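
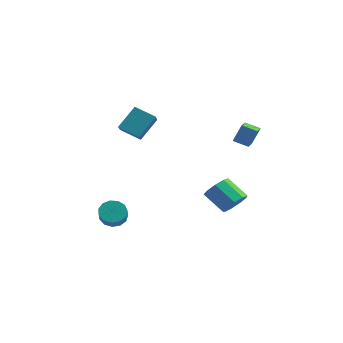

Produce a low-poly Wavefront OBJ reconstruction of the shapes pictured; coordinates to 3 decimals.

v -3.862 -2.309 -3.995
v -3.237 -2.335 -4.642
v -2.413 -3.158 -3.812
v -3.038 -3.131 -3.165
v -3.127 -1.933 -4.353
v -2.303 -2.756 -3.523
v -3.25 -1.65 -3.95
v -2.426 -2.473 -3.12
v -3.568 -1.577 -3.562
v -2.743 -2.399 -2.732
v -3.979 -1.735 -3.311
v -3.155 -2.558 -2.481
v -4.353 -2.076 -3.277
v -3.529 -2.899 -2.447
v -4.571 -2.491 -3.471
v -3.747 -3.313 -2.641
v -4.564 -2.848 -3.832
v -3.74 -3.67 -3.002
v -4.334 -3.033 -4.244
v -3.51 -3.856 -3.414
v -3.955 -2.989 -4.577
v -3.131 -3.811 -3.747
v -3.546 -2.729 -4.725
v -2.721 -3.551 -3.895
v -3.825 -1.709 3.142
v -3.562 -0.57 4.602
v -2.689 -1.071 2.44
v -2.426 0.067 3.9
v -2.474 -3.147 4.02
v -2.211 -2.009 5.48
v -1.338 -2.51 3.318
v -1.075 -1.371 4.778
v 1.873 2.265 2.632
v 2.302 2.563 3.931
v 1.442 3.031 2.598
v 1.87 3.329 3.898
v 2.73 2.731 2.242
v 3.158 3.029 3.542
v 2.298 3.497 2.209
v 2.727 3.795 3.508
v 1.559 2.872 -2.914
v 2.01 3.465 -2.247
v 0.652 3.162 -1.059
v 0.201 2.568 -1.726
v 1.586 3.832 -2.638
v 0.228 3.529 -1.45
v 1.149 3.75 -3.158
v -0.209 3.447 -1.97
v 0.905 3.257 -3.564
v -0.454 2.954 -2.376
v 0.966 2.583 -3.666
v -0.392 2.28 -2.478
v 1.305 2.045 -3.416
v -0.053 1.741 -2.228
v 1.763 1.893 -2.931
v 0.405 1.59 -1.743
v 2.126 2.199 -2.438
v 0.767 1.896 -1.25
v 2.223 2.82 -2.168
v 0.865 2.517 -0.98
f 2 1 5
f 2 5 3
f 3 5 6
f 3 6 4
f 5 1 7
f 5 7 6
f 6 7 8
f 6 8 4
f 7 1 9
f 7 9 8
f 8 9 10
f 8 10 4
f 9 1 11
f 9 11 10
f 10 11 12
f 10 12 4
f 11 1 13
f 11 13 12
f 12 13 14
f 12 14 4
f 13 1 15
f 13 15 14
f 14 15 16
f 14 16 4
f 15 1 17
f 15 17 16
f 16 17 18
f 16 18 4
f 17 1 19
f 17 19 18
f 18 19 20
f 18 20 4
f 19 1 21
f 19 21 20
f 20 21 22
f 20 22 4
f 21 1 23
f 21 23 22
f 22 23 24
f 22 24 4
f 23 1 2
f 23 2 24
f 24 2 3
f 24 3 4
f 26 28 25
f 29 26 25
f 25 28 27
f 27 29 25
f 26 32 28
f 30 26 29
f 30 32 26
f 28 32 27
f 31 29 27
f 27 32 31
f 31 30 29
f 32 30 31
f 34 36 33
f 37 34 33
f 33 36 35
f 35 37 33
f 34 40 36
f 38 34 37
f 38 40 34
f 36 40 35
f 39 37 35
f 35 40 39
f 39 38 37
f 40 38 39
f 42 41 45
f 42 45 43
f 43 45 46
f 43 46 44
f 45 41 47
f 45 47 46
f 46 47 48
f 46 48 44
f 47 41 49
f 47 49 48
f 48 49 50
f 48 50 44
f 49 41 51
f 49 51 50
f 50 51 52
f 50 52 44
f 51 41 53
f 51 53 52
f 52 53 54
f 52 54 44
f 53 41 55
f 53 55 54
f 54 55 56
f 54 56 44
f 55 41 57
f 55 57 56
f 56 57 58
f 56 58 44
f 57 41 59
f 57 59 58
f 58 59 60
f 58 60 44
f 59 41 42
f 59 42 60
f 60 42 43
f 60 43 44



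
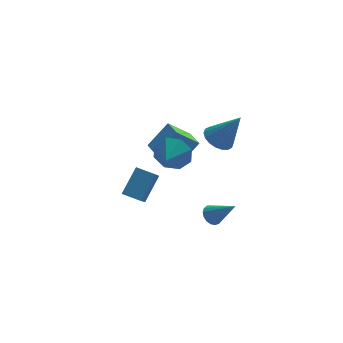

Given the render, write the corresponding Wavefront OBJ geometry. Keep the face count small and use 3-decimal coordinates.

v 0.392 -0.435 3.005
v 1.019 0.186 2.784
v 1.448 -0.845 4.855
v 0.745 0.403 2.989
v 0.401 0.454 3.196
v 0.055 0.329 3.366
v -0.224 0.052 3.464
v -0.381 -0.321 3.471
v -0.385 -0.717 3.386
v -0.235 -1.057 3.225
v 0.039 -1.274 3.021
v 0.382 -1.325 2.813
v 0.728 -1.2 2.643
v 1.007 -0.923 2.545
v 1.164 -0.55 2.538
v 1.168 -0.154 2.623
v -2.253 -1.537 3.122
v -1.976 -2.006 2.189
v -2.787 -2.563 3.478
v -1.4 -2.102 2.774
v -1.324 -1.868 3.564
v -1.792 -1.44 4.094
v -2.529 -1.069 4.055
v -3.105 -0.972 3.47
v -3.181 -1.206 2.681
v -2.713 -1.634 2.15
v -4.516 -0.339 -0.987
v -4.913 -1.42 0.138
v -3.592 0.599 0.24
v -3.988 -0.482 1.365
v -3.612 -0.918 -1.225
v -4.008 -1.999 -0.1
v -2.687 0.02 0.002
v -3.084 -1.061 1.127
v -1.343 1.381 -0.476
v -2.604 1.294 0.69
v -1.583 2.586 -0.645
v -2.844 2.499 0.522
v -0.156 1.801 0.838
v -1.417 1.714 2.005
v -0.396 3.006 0.67
v -1.657 2.919 1.836
v 0.136 -0.314 -3.536
v 0.624 0.113 -3.661
v 1.204 -1.146 -2.204
v 0.455 0.256 -3.436
v 0.212 0.268 -3.234
v -0.048 0.147 -3.101
v -0.266 -0.079 -3.068
v -0.391 -0.359 -3.142
v -0.396 -0.629 -3.307
v -0.279 -0.826 -3.524
v -0.067 -0.906 -3.744
v 0.192 -0.851 -3.916
v 0.438 -0.672 -4.002
v 0.615 -0.411 -3.981
v 0.682 -0.128 -3.858
f 2 1 4
f 2 4 3
f 4 1 5
f 4 5 3
f 5 1 6
f 5 6 3
f 6 1 7
f 6 7 3
f 7 1 8
f 7 8 3
f 8 1 9
f 8 9 3
f 9 1 10
f 9 10 3
f 10 1 11
f 10 11 3
f 11 1 12
f 11 12 3
f 12 1 13
f 12 13 3
f 13 1 14
f 13 14 3
f 14 1 15
f 14 15 3
f 15 1 16
f 15 16 3
f 16 1 2
f 16 2 3
f 18 17 20
f 18 20 19
f 20 17 21
f 20 21 19
f 21 17 22
f 21 22 19
f 22 17 23
f 22 23 19
f 23 17 24
f 23 24 19
f 24 17 25
f 24 25 19
f 25 17 26
f 25 26 19
f 26 17 18
f 26 18 19
f 28 30 27
f 31 28 27
f 27 30 29
f 29 31 27
f 28 34 30
f 32 28 31
f 32 34 28
f 30 34 29
f 33 31 29
f 29 34 33
f 33 32 31
f 34 32 33
f 36 38 35
f 39 36 35
f 35 38 37
f 37 39 35
f 36 42 38
f 40 36 39
f 40 42 36
f 38 42 37
f 41 39 37
f 37 42 41
f 41 40 39
f 42 40 41
f 44 43 46
f 44 46 45
f 46 43 47
f 46 47 45
f 47 43 48
f 47 48 45
f 48 43 49
f 48 49 45
f 49 43 50
f 49 50 45
f 50 43 51
f 50 51 45
f 51 43 52
f 51 52 45
f 52 43 53
f 52 53 45
f 53 43 54
f 53 54 45
f 54 43 55
f 54 55 45
f 55 43 56
f 55 56 45
f 56 43 57
f 56 57 45
f 57 43 44
f 57 44 45



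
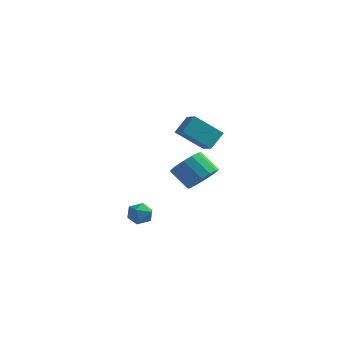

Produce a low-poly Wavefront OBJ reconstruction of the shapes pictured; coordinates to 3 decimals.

v 2.622 2.173 0.253
v 3.362 2.215 1.038
v 2.219 2.29 2.112
v 1.478 2.247 1.327
v 3.267 2.749 0.9
v 2.124 2.824 1.973
v 2.999 3.128 0.588
v 1.856 3.202 1.662
v 2.63 3.25 0.187
v 1.487 3.325 1.26
v 2.258 3.085 -0.197
v 1.115 3.159 0.876
v 1.985 2.674 -0.46
v 0.841 2.749 0.613
v 1.881 2.13 -0.532
v 0.738 2.205 0.542
v 1.976 1.596 -0.393
v 0.833 1.671 0.68
v 2.244 1.218 -0.082
v 1.101 1.292 0.992
v 2.613 1.095 0.32
v 1.47 1.17 1.393
v 2.985 1.261 0.704
v 1.842 1.335 1.777
v 3.259 1.671 0.967
v 2.115 1.746 2.04
v 1.123 -3.344 -0.666
v 1.731 -2.898 -0.86
v 1.849 -3.982 0.14
v 2.457 -3.536 -0.054
v 1.863 -3.232 0.346
v 1.414 -2.837 -0.152
v 2.166 -4.043 -0.568
v 1.717 -3.648 -1.066
v 2.375 -3.33 -0.799
v 2.188 -2.829 -0.234
v 1.392 -4.051 -0.486
v 1.205 -3.55 0.079
v 1.667 4.015 1.729
v 0.343 3.117 3.058
v 1.949 4.945 2.637
v 0.625 4.047 3.966
v 2.475 3.393 2.114
v 1.151 2.495 3.443
v 2.757 4.323 3.022
v 1.433 3.425 4.351
f 2 1 5
f 2 5 3
f 3 5 6
f 3 6 4
f 5 1 7
f 5 7 6
f 6 7 8
f 6 8 4
f 7 1 9
f 7 9 8
f 8 9 10
f 8 10 4
f 9 1 11
f 9 11 10
f 10 11 12
f 10 12 4
f 11 1 13
f 11 13 12
f 12 13 14
f 12 14 4
f 13 1 15
f 13 15 14
f 14 15 16
f 14 16 4
f 15 1 17
f 15 17 16
f 16 17 18
f 16 18 4
f 17 1 19
f 17 19 18
f 18 19 20
f 18 20 4
f 19 1 21
f 19 21 20
f 20 21 22
f 20 22 4
f 21 1 23
f 21 23 22
f 22 23 24
f 22 24 4
f 23 1 25
f 23 25 24
f 24 25 26
f 24 26 4
f 25 1 2
f 25 2 26
f 26 2 3
f 26 3 4
f 27 38 32
f 27 32 28
f 27 28 34
f 27 34 37
f 27 37 38
f 28 32 36
f 32 38 31
f 38 37 29
f 37 34 33
f 34 28 35
f 30 36 31
f 30 31 29
f 30 29 33
f 30 33 35
f 30 35 36
f 31 36 32
f 29 31 38
f 33 29 37
f 35 33 34
f 36 35 28
f 40 42 39
f 43 40 39
f 39 42 41
f 41 43 39
f 40 46 42
f 44 40 43
f 44 46 40
f 42 46 41
f 45 43 41
f 41 46 45
f 45 44 43
f 46 44 45



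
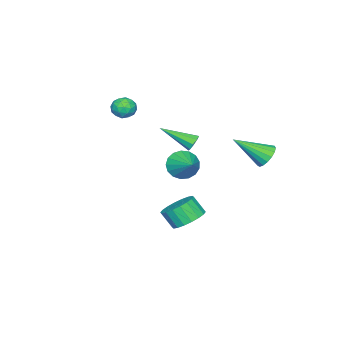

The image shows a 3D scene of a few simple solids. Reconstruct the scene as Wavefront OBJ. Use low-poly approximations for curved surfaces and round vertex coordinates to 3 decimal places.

v 1.601 1.873 -3.57
v 2.555 1.811 -3.657
v 2.593 1.145 -2.757
v 1.639 1.207 -2.67
v 2.504 2.151 -3.404
v 2.543 1.485 -2.504
v 2.275 2.436 -3.183
v 2.314 1.77 -2.283
v 1.912 2.609 -3.039
v 1.951 1.944 -2.139
v 1.487 2.637 -3
v 1.526 1.971 -2.1
v 1.085 2.513 -3.074
v 1.124 1.848 -2.174
v 0.785 2.263 -3.246
v 0.824 1.597 -2.346
v 0.647 1.935 -3.483
v 0.685 1.269 -2.583
v 0.697 1.595 -3.736
v 0.736 0.929 -2.836
v 0.926 1.31 -3.957
v 0.965 0.644 -3.057
v 1.289 1.136 -4.101
v 1.328 0.471 -3.201
v 1.714 1.109 -4.14
v 1.753 0.443 -3.24
v 2.116 1.232 -4.066
v 2.155 0.567 -3.166
v 2.416 1.483 -3.894
v 2.455 0.817 -2.994
v -0.465 -2.79 2.055
v 0.01 -2.274 1.994
v 0.23 -3.346 2.766
v 0.705 -2.83 2.705
v 0.098 -2.712 3.042
v -0.332 -2.368 2.603
v 0.572 -3.252 2.157
v 0.142 -2.908 1.718
v 0.651 -2.559 2.058
v 0.358 -2.225 2.605
v -0.118 -3.395 2.155
v -0.411 -3.061 2.702
v -0.289 -2.483 1.962
v 0.529 -3.137 2.798
v 0.172 -3.068 2.996
v 0.451 -2.764 2.961
v -0.49 -2.539 2.32
v -0.21 -2.235 2.284
v -0.159 -2.493 2.9
v 0.45 -3.385 2.476
v 0.73 -3.081 2.44
v -0.211 -2.856 1.799
v 0.068 -2.552 1.764
v 0.399 -3.127 1.86
v 0.367 -2.347 1.964
v 0.776 -2.674 2.382
v 0.698 -2.922 2.06
v 0.445 -2.72 1.801
v 0.195 -2.151 2.285
v 0.604 -2.478 2.703
v 0.247 -2.409 2.901
v -0.006 -2.207 2.643
v 0.572 -2.319 2.322
v -0.364 -3.142 2.057
v 0.045 -3.469 2.475
v 0.246 -3.413 2.117
v -0.007 -3.211 1.859
v -0.536 -2.946 2.378
v -0.127 -3.273 2.796
v -0.205 -2.9 2.959
v -0.458 -2.698 2.7
v -0.332 -3.301 2.438
v 3.393 2.584 1.402
v 3.823 2.716 0.681
v 4.187 3.576 2.058
v 3.513 2.978 0.659
v 3.176 3.151 0.807
v 2.888 3.193 1.092
v 2.716 3.096 1.448
v 2.699 2.881 1.793
v 2.841 2.599 2.049
v 3.11 2.313 2.156
v 3.443 2.089 2.091
v 3.765 1.978 1.869
v 4.002 2.007 1.539
v 4.099 2.167 1.178
v 4.034 2.423 0.868
v -1.862 4.267 -0.032
v -1.535 3.957 -0.645
v -0.998 2.833 1.152
v -1.29 4.2 -0.529
v -1.176 4.458 -0.299
v -1.22 4.673 -0.009
v -1.41 4.794 0.277
v -1.704 4.794 0.491
v -2.034 4.674 0.586
v -2.324 4.46 0.539
v -2.509 4.202 0.361
v -2.545 3.959 0.093
v -2.425 3.786 -0.204
v -2.175 3.723 -0.461
v -1.854 3.785 -0.62
v -0.185 1.078 0.791
v 0.136 0.971 0.383
v 0.425 -0.518 1.689
v 0.31 1.174 0.627
v 0.252 1.333 0.948
v -0.01 1.372 1.195
v -0.354 1.274 1.253
v -0.619 1.084 1.095
v -0.681 0.891 0.795
v -0.511 0.785 0.492
v -0.188 0.817 0.33
f 2 1 5
f 2 5 3
f 3 5 6
f 3 6 4
f 5 1 7
f 5 7 6
f 6 7 8
f 6 8 4
f 7 1 9
f 7 9 8
f 8 9 10
f 8 10 4
f 9 1 11
f 9 11 10
f 10 11 12
f 10 12 4
f 11 1 13
f 11 13 12
f 12 13 14
f 12 14 4
f 13 1 15
f 13 15 14
f 14 15 16
f 14 16 4
f 15 1 17
f 15 17 16
f 16 17 18
f 16 18 4
f 17 1 19
f 17 19 18
f 18 19 20
f 18 20 4
f 19 1 21
f 19 21 20
f 20 21 22
f 20 22 4
f 21 1 23
f 21 23 22
f 22 23 24
f 22 24 4
f 23 1 25
f 23 25 24
f 24 25 26
f 24 26 4
f 25 1 27
f 25 27 26
f 26 27 28
f 26 28 4
f 27 1 29
f 27 29 28
f 28 29 30
f 28 30 4
f 29 1 2
f 29 2 30
f 30 2 3
f 30 3 4
f 31 68 47
f 68 42 71
f 47 71 36
f 68 71 47
f 31 47 43
f 47 36 48
f 43 48 32
f 47 48 43
f 31 43 52
f 43 32 53
f 52 53 38
f 43 53 52
f 31 52 64
f 52 38 67
f 64 67 41
f 52 67 64
f 31 64 68
f 64 41 72
f 68 72 42
f 64 72 68
f 32 48 59
f 48 36 62
f 59 62 40
f 48 62 59
f 36 71 49
f 71 42 70
f 49 70 35
f 71 70 49
f 42 72 69
f 72 41 65
f 69 65 33
f 72 65 69
f 41 67 66
f 67 38 54
f 66 54 37
f 67 54 66
f 38 53 58
f 53 32 55
f 58 55 39
f 53 55 58
f 34 60 46
f 60 40 61
f 46 61 35
f 60 61 46
f 34 46 44
f 46 35 45
f 44 45 33
f 46 45 44
f 34 44 51
f 44 33 50
f 51 50 37
f 44 50 51
f 34 51 56
f 51 37 57
f 56 57 39
f 51 57 56
f 34 56 60
f 56 39 63
f 60 63 40
f 56 63 60
f 35 61 49
f 61 40 62
f 49 62 36
f 61 62 49
f 33 45 69
f 45 35 70
f 69 70 42
f 45 70 69
f 37 50 66
f 50 33 65
f 66 65 41
f 50 65 66
f 39 57 58
f 57 37 54
f 58 54 38
f 57 54 58
f 40 63 59
f 63 39 55
f 59 55 32
f 63 55 59
f 74 73 76
f 74 76 75
f 76 73 77
f 76 77 75
f 77 73 78
f 77 78 75
f 78 73 79
f 78 79 75
f 79 73 80
f 79 80 75
f 80 73 81
f 80 81 75
f 81 73 82
f 81 82 75
f 82 73 83
f 82 83 75
f 83 73 84
f 83 84 75
f 84 73 85
f 84 85 75
f 85 73 86
f 85 86 75
f 86 73 87
f 86 87 75
f 87 73 74
f 87 74 75
f 89 88 91
f 89 91 90
f 91 88 92
f 91 92 90
f 92 88 93
f 92 93 90
f 93 88 94
f 93 94 90
f 94 88 95
f 94 95 90
f 95 88 96
f 95 96 90
f 96 88 97
f 96 97 90
f 97 88 98
f 97 98 90
f 98 88 99
f 98 99 90
f 99 88 100
f 99 100 90
f 100 88 101
f 100 101 90
f 101 88 102
f 101 102 90
f 102 88 89
f 102 89 90
f 104 103 106
f 104 106 105
f 106 103 107
f 106 107 105
f 107 103 108
f 107 108 105
f 108 103 109
f 108 109 105
f 109 103 110
f 109 110 105
f 110 103 111
f 110 111 105
f 111 103 112
f 111 112 105
f 112 103 113
f 112 113 105
f 113 103 104
f 113 104 105



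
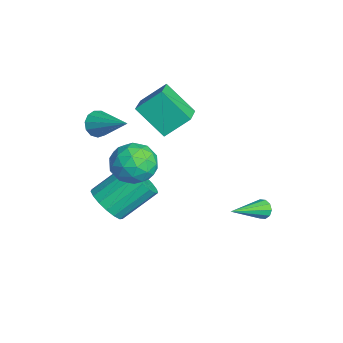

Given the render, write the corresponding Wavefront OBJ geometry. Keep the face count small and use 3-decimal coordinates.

v 0.782 -2.349 1.958
v 1.522 -3.149 1.782
v -0.322 -3.111 0.778
v 0.418 -3.911 0.602
v -0.108 -3.849 1.571
v 0.574 -3.378 2.3
v 0.626 -2.882 0.26
v 1.308 -2.411 0.989
v 1.426 -3.478 0.733
v 0.972 -4.076 1.543
v 0.228 -2.184 1.017
v -0.226 -2.782 1.827
v 1.249 -2.682 1.974
v -0.049 -3.578 0.586
v -0.358 -3.542 1.156
v 0.077 -4.012 1.052
v 0.692 -2.817 2.278
v 1.127 -3.287 2.175
v 0.169 -3.698 2.05
v 0.073 -2.973 0.385
v 0.508 -3.443 0.282
v 1.123 -2.248 1.508
v 1.558 -2.718 1.404
v 1.031 -2.562 0.51
v 1.627 -3.346 1.253
v 0.979 -3.794 0.56
v 1.1 -3.189 0.359
v 1.501 -2.912 0.787
v 1.361 -3.697 1.73
v 0.712 -4.145 1.036
v 0.403 -4.109 1.605
v 0.804 -3.832 2.034
v 1.304 -3.891 1.113
v 0.488 -2.115 1.524
v -0.161 -2.563 0.83
v 0.396 -2.428 0.526
v 0.797 -2.151 0.955
v 0.221 -2.466 2
v -0.427 -2.914 1.307
v -0.301 -3.348 1.773
v 0.1 -3.071 2.201
v -0.104 -2.369 1.447
v -1.61 -2.662 3.019
v -1.578 -1.522 3.993
v -2.86 -2.218 2.541
v -2.828 -1.078 3.515
v -0.732 -1.582 1.725
v -0.7 -0.442 2.699
v -1.982 -1.138 1.247
v -1.95 0.002 2.221
v 2.626 1.951 -0.876
v 3.003 1.982 -1.203
v 3.494 0.389 -0.024
v 3.075 2.156 -0.958
v 2.976 2.251 -0.682
v 2.743 2.232 -0.479
v 2.466 2.106 -0.429
v 2.25 1.921 -0.549
v 2.177 1.747 -0.794
v 2.277 1.651 -1.07
v 2.509 1.67 -1.273
v 2.787 1.796 -1.324
v -0.568 -4.135 -2.284
v 0.298 -3.713 -2.618
v -0.006 -2.102 -1.371
v -0.872 -2.525 -1.036
v -0.041 -3.54 -2.924
v -0.346 -1.93 -1.676
v -0.502 -3.504 -3.082
v -0.806 -1.894 -1.835
v -0.977 -3.613 -3.058
v -1.281 -2.002 -1.811
v -1.359 -3.841 -2.857
v -1.663 -2.23 -1.609
v -1.559 -4.137 -2.524
v -1.864 -2.526 -1.276
v -1.532 -4.432 -2.136
v -1.837 -2.821 -0.889
v -1.285 -4.659 -1.782
v -1.589 -3.049 -0.535
v -0.873 -4.767 -1.543
v -1.177 -3.156 -0.296
v -0.391 -4.729 -1.474
v -0.696 -3.119 -0.226
v 0.05 -4.556 -1.59
v -0.254 -2.945 -0.342
v 0.35 -4.286 -1.865
v 0.046 -2.675 -0.618
v 0.439 -3.982 -2.236
v 0.135 -2.371 -0.989
v -2.503 -4.146 1.569
v -2.071 -4.218 1.01
v -1.057 -3.094 2.551
v -2.277 -3.88 0.951
v -2.554 -3.627 1.088
v -2.815 -3.538 1.377
v -2.977 -3.642 1.728
v -2.989 -3.906 2.028
v -2.846 -4.247 2.183
v -2.595 -4.555 2.142
v -2.314 -4.734 1.92
v -2.093 -4.725 1.586
v -2.003 -4.533 1.247
f 1 38 17
f 38 12 41
f 17 41 6
f 38 41 17
f 1 17 13
f 17 6 18
f 13 18 2
f 17 18 13
f 1 13 22
f 13 2 23
f 22 23 8
f 13 23 22
f 1 22 34
f 22 8 37
f 34 37 11
f 22 37 34
f 1 34 38
f 34 11 42
f 38 42 12
f 34 42 38
f 2 18 29
f 18 6 32
f 29 32 10
f 18 32 29
f 6 41 19
f 41 12 40
f 19 40 5
f 41 40 19
f 12 42 39
f 42 11 35
f 39 35 3
f 42 35 39
f 11 37 36
f 37 8 24
f 36 24 7
f 37 24 36
f 8 23 28
f 23 2 25
f 28 25 9
f 23 25 28
f 4 30 16
f 30 10 31
f 16 31 5
f 30 31 16
f 4 16 14
f 16 5 15
f 14 15 3
f 16 15 14
f 4 14 21
f 14 3 20
f 21 20 7
f 14 20 21
f 4 21 26
f 21 7 27
f 26 27 9
f 21 27 26
f 4 26 30
f 26 9 33
f 30 33 10
f 26 33 30
f 5 31 19
f 31 10 32
f 19 32 6
f 31 32 19
f 3 15 39
f 15 5 40
f 39 40 12
f 15 40 39
f 7 20 36
f 20 3 35
f 36 35 11
f 20 35 36
f 9 27 28
f 27 7 24
f 28 24 8
f 27 24 28
f 10 33 29
f 33 9 25
f 29 25 2
f 33 25 29
f 44 46 43
f 47 44 43
f 43 46 45
f 45 47 43
f 44 50 46
f 48 44 47
f 48 50 44
f 46 50 45
f 49 47 45
f 45 50 49
f 49 48 47
f 50 48 49
f 52 51 54
f 52 54 53
f 54 51 55
f 54 55 53
f 55 51 56
f 55 56 53
f 56 51 57
f 56 57 53
f 57 51 58
f 57 58 53
f 58 51 59
f 58 59 53
f 59 51 60
f 59 60 53
f 60 51 61
f 60 61 53
f 61 51 62
f 61 62 53
f 62 51 52
f 62 52 53
f 64 63 67
f 64 67 65
f 65 67 68
f 65 68 66
f 67 63 69
f 67 69 68
f 68 69 70
f 68 70 66
f 69 63 71
f 69 71 70
f 70 71 72
f 70 72 66
f 71 63 73
f 71 73 72
f 72 73 74
f 72 74 66
f 73 63 75
f 73 75 74
f 74 75 76
f 74 76 66
f 75 63 77
f 75 77 76
f 76 77 78
f 76 78 66
f 77 63 79
f 77 79 78
f 78 79 80
f 78 80 66
f 79 63 81
f 79 81 80
f 80 81 82
f 80 82 66
f 81 63 83
f 81 83 82
f 82 83 84
f 82 84 66
f 83 63 85
f 83 85 84
f 84 85 86
f 84 86 66
f 85 63 87
f 85 87 86
f 86 87 88
f 86 88 66
f 87 63 89
f 87 89 88
f 88 89 90
f 88 90 66
f 89 63 64
f 89 64 90
f 90 64 65
f 90 65 66
f 92 91 94
f 92 94 93
f 94 91 95
f 94 95 93
f 95 91 96
f 95 96 93
f 96 91 97
f 96 97 93
f 97 91 98
f 97 98 93
f 98 91 99
f 98 99 93
f 99 91 100
f 99 100 93
f 100 91 101
f 100 101 93
f 101 91 102
f 101 102 93
f 102 91 103
f 102 103 93
f 103 91 92
f 103 92 93



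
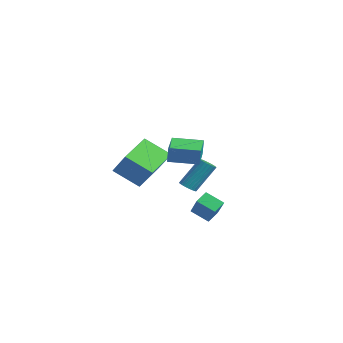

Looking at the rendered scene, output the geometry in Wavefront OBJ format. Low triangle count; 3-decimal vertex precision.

v -3.782 -3.133 -1.992
v -4.86 -1.43 -1.214
v -2.748 -1.993 -3.054
v -3.826 -0.29 -2.276
v -2.494 -2.97 -0.564
v -3.572 -1.267 0.214
v -1.46 -1.83 -1.626
v -2.538 -0.127 -0.848
v 3.081 -3.226 0.864
v 3.207 -3.215 1.856
v 1.673 -2.306 1.034
v 1.8 -2.295 2.026
v 3.98 -1.825 0.734
v 4.107 -1.814 1.726
v 2.573 -0.905 0.904
v 2.699 -0.894 1.896
v -0.306 -0.279 -2.554
v 0.236 -0.372 -2.546
v 0.408 0.765 -0.898
v -0.134 0.859 -0.906
v 0.226 -0.195 -2.667
v 0.397 0.942 -1.019
v 0.135 -0.031 -2.771
v 0.306 1.106 -1.122
v -0.023 0.096 -2.842
v 0.148 1.233 -1.193
v -0.224 0.165 -2.869
v -0.053 1.302 -1.22
v -0.438 0.167 -2.848
v -0.267 1.304 -1.2
v -0.631 0.101 -2.783
v -0.46 1.239 -1.134
v -0.775 -0.022 -2.682
v -0.604 1.115 -1.034
v -0.848 -0.185 -2.562
v -0.676 0.952 -0.914
v -0.837 -0.362 -2.441
v -0.666 0.775 -0.793
v -0.746 -0.526 -2.338
v -0.575 0.611 -0.689
v -0.588 -0.653 -2.267
v -0.417 0.484 -0.618
v -0.387 -0.722 -2.24
v -0.216 0.415 -0.591
v -0.173 -0.724 -2.26
v -0.002 0.413 -0.612
v 0.02 -0.659 -2.326
v 0.191 0.479 -0.677
v 0.164 -0.535 -2.426
v 0.335 0.602 -0.778
v 2.102 -1.347 -3.34
v 3.411 -1.678 -2.104
v 1.859 -0.674 -2.901
v 3.167 -1.004 -1.665
v 2.853 -0.676 -3.955
v 4.161 -1.006 -2.719
v 2.609 -0.002 -3.516
v 3.918 -0.333 -2.28
f 2 4 1
f 5 2 1
f 1 4 3
f 3 5 1
f 2 8 4
f 6 2 5
f 6 8 2
f 4 8 3
f 7 5 3
f 3 8 7
f 7 6 5
f 8 6 7
f 10 12 9
f 13 10 9
f 9 12 11
f 11 13 9
f 10 16 12
f 14 10 13
f 14 16 10
f 12 16 11
f 15 13 11
f 11 16 15
f 15 14 13
f 16 14 15
f 18 17 21
f 18 21 19
f 19 21 22
f 19 22 20
f 21 17 23
f 21 23 22
f 22 23 24
f 22 24 20
f 23 17 25
f 23 25 24
f 24 25 26
f 24 26 20
f 25 17 27
f 25 27 26
f 26 27 28
f 26 28 20
f 27 17 29
f 27 29 28
f 28 29 30
f 28 30 20
f 29 17 31
f 29 31 30
f 30 31 32
f 30 32 20
f 31 17 33
f 31 33 32
f 32 33 34
f 32 34 20
f 33 17 35
f 33 35 34
f 34 35 36
f 34 36 20
f 35 17 37
f 35 37 36
f 36 37 38
f 36 38 20
f 37 17 39
f 37 39 38
f 38 39 40
f 38 40 20
f 39 17 41
f 39 41 40
f 40 41 42
f 40 42 20
f 41 17 43
f 41 43 42
f 42 43 44
f 42 44 20
f 43 17 45
f 43 45 44
f 44 45 46
f 44 46 20
f 45 17 47
f 45 47 46
f 46 47 48
f 46 48 20
f 47 17 49
f 47 49 48
f 48 49 50
f 48 50 20
f 49 17 18
f 49 18 50
f 50 18 19
f 50 19 20
f 52 54 51
f 55 52 51
f 51 54 53
f 53 55 51
f 52 58 54
f 56 52 55
f 56 58 52
f 54 58 53
f 57 55 53
f 53 58 57
f 57 56 55
f 58 56 57



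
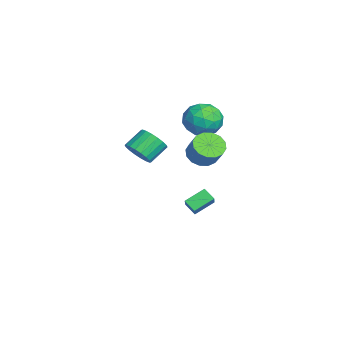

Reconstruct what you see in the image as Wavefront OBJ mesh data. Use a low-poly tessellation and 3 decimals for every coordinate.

v 2.896 -0.494 2.384
v 3.299 0.166 1.886
v 4.087 0.494 2.958
v 3.684 -0.166 3.456
v 2.927 0.379 2.094
v 3.715 0.707 3.166
v 2.547 0.357 2.38
v 3.335 0.685 3.452
v 2.26 0.108 2.667
v 3.048 0.435 3.739
v 2.144 -0.303 2.878
v 2.932 0.025 3.95
v 2.229 -0.765 2.957
v 3.017 -0.437 4.029
v 2.493 -1.154 2.882
v 3.281 -0.826 3.954
v 2.865 -1.367 2.674
v 3.653 -1.039 3.746
v 3.245 -1.345 2.388
v 4.033 -1.017 3.46
v 3.532 -1.095 2.101
v 4.32 -0.768 3.173
v 3.648 -0.685 1.89
v 4.436 -0.357 2.962
v 3.563 -0.223 1.811
v 4.351 0.105 2.883
v 2.91 -3.878 2.47
v 3.673 -3.728 2.924
v 3.032 -2.832 3.704
v 2.27 -2.982 3.25
v 3.691 -3.458 2.629
v 3.05 -2.562 3.409
v 3.554 -3.271 2.302
v 2.913 -2.375 3.082
v 3.29 -3.205 2.008
v 2.649 -2.309 2.789
v 2.95 -3.271 1.806
v 2.309 -2.375 2.587
v 2.603 -3.458 1.735
v 1.962 -2.562 2.516
v 2.317 -3.728 1.81
v 1.676 -2.832 2.591
v 2.148 -4.028 2.016
v 1.507 -3.132 2.796
v 2.13 -4.298 2.311
v 1.489 -3.402 3.091
v 2.267 -4.485 2.638
v 1.626 -3.589 3.418
v 2.531 -4.551 2.931
v 1.89 -3.655 3.712
v 2.871 -4.485 3.133
v 2.23 -3.589 3.914
v 3.218 -4.298 3.204
v 2.577 -3.402 3.985
v 3.504 -4.028 3.129
v 2.863 -3.132 3.91
v -1.015 -0.613 -4.67
v -1.492 -1.119 -4.148
v -1.474 0.506 -4.005
v -1.951 -0 -3.483
v 0.251 -0.72 -3.617
v -0.226 -1.226 -3.095
v -0.208 0.399 -2.952
v -0.685 -0.107 -2.43
v -4.287 0.556 0.839
v -3.056 0.667 0.736
v -4.044 -0.727 2.364
v -2.813 -0.616 2.261
v -3.49 0.341 2.669
v -3.64 1.133 1.726
v -3.46 -1.193 1.374
v -3.61 -0.401 0.431
v -2.544 -0.414 1.067
v -2.563 0.534 1.867
v -4.537 -0.594 1.233
v -4.556 0.354 2.033
v -3.693 0.724 0.653
v -3.407 -0.784 2.447
v -3.805 -0.222 2.686
v -3.081 -0.156 2.626
v -4.036 0.998 1.235
v -3.313 1.063 1.175
v -3.568 0.872 2.311
v -3.787 -1.123 1.925
v -3.064 -1.058 1.865
v -4.019 0.096 0.474
v -3.295 0.162 0.414
v -3.532 -0.932 0.789
v -2.668 0.154 0.787
v -2.526 -0.6 1.684
v -2.906 -0.94 1.162
v -2.994 -0.474 0.608
v -2.679 0.711 1.258
v -2.537 -0.043 2.154
v -2.935 0.519 2.394
v -3.023 0.985 1.84
v -2.379 0.076 1.452
v -4.563 -0.017 0.946
v -4.421 -0.771 1.842
v -4.077 -1.045 1.26
v -4.165 -0.579 0.706
v -4.574 0.54 1.416
v -4.432 -0.214 2.313
v -4.106 0.414 2.492
v -4.194 0.88 1.938
v -4.721 -0.136 1.648
f 2 1 5
f 2 5 3
f 3 5 6
f 3 6 4
f 5 1 7
f 5 7 6
f 6 7 8
f 6 8 4
f 7 1 9
f 7 9 8
f 8 9 10
f 8 10 4
f 9 1 11
f 9 11 10
f 10 11 12
f 10 12 4
f 11 1 13
f 11 13 12
f 12 13 14
f 12 14 4
f 13 1 15
f 13 15 14
f 14 15 16
f 14 16 4
f 15 1 17
f 15 17 16
f 16 17 18
f 16 18 4
f 17 1 19
f 17 19 18
f 18 19 20
f 18 20 4
f 19 1 21
f 19 21 20
f 20 21 22
f 20 22 4
f 21 1 23
f 21 23 22
f 22 23 24
f 22 24 4
f 23 1 25
f 23 25 24
f 24 25 26
f 24 26 4
f 25 1 2
f 25 2 26
f 26 2 3
f 26 3 4
f 28 27 31
f 28 31 29
f 29 31 32
f 29 32 30
f 31 27 33
f 31 33 32
f 32 33 34
f 32 34 30
f 33 27 35
f 33 35 34
f 34 35 36
f 34 36 30
f 35 27 37
f 35 37 36
f 36 37 38
f 36 38 30
f 37 27 39
f 37 39 38
f 38 39 40
f 38 40 30
f 39 27 41
f 39 41 40
f 40 41 42
f 40 42 30
f 41 27 43
f 41 43 42
f 42 43 44
f 42 44 30
f 43 27 45
f 43 45 44
f 44 45 46
f 44 46 30
f 45 27 47
f 45 47 46
f 46 47 48
f 46 48 30
f 47 27 49
f 47 49 48
f 48 49 50
f 48 50 30
f 49 27 51
f 49 51 50
f 50 51 52
f 50 52 30
f 51 27 53
f 51 53 52
f 52 53 54
f 52 54 30
f 53 27 55
f 53 55 54
f 54 55 56
f 54 56 30
f 55 27 28
f 55 28 56
f 56 28 29
f 56 29 30
f 58 60 57
f 61 58 57
f 57 60 59
f 59 61 57
f 58 64 60
f 62 58 61
f 62 64 58
f 60 64 59
f 63 61 59
f 59 64 63
f 63 62 61
f 64 62 63
f 65 102 81
f 102 76 105
f 81 105 70
f 102 105 81
f 65 81 77
f 81 70 82
f 77 82 66
f 81 82 77
f 65 77 86
f 77 66 87
f 86 87 72
f 77 87 86
f 65 86 98
f 86 72 101
f 98 101 75
f 86 101 98
f 65 98 102
f 98 75 106
f 102 106 76
f 98 106 102
f 66 82 93
f 82 70 96
f 93 96 74
f 82 96 93
f 70 105 83
f 105 76 104
f 83 104 69
f 105 104 83
f 76 106 103
f 106 75 99
f 103 99 67
f 106 99 103
f 75 101 100
f 101 72 88
f 100 88 71
f 101 88 100
f 72 87 92
f 87 66 89
f 92 89 73
f 87 89 92
f 68 94 80
f 94 74 95
f 80 95 69
f 94 95 80
f 68 80 78
f 80 69 79
f 78 79 67
f 80 79 78
f 68 78 85
f 78 67 84
f 85 84 71
f 78 84 85
f 68 85 90
f 85 71 91
f 90 91 73
f 85 91 90
f 68 90 94
f 90 73 97
f 94 97 74
f 90 97 94
f 69 95 83
f 95 74 96
f 83 96 70
f 95 96 83
f 67 79 103
f 79 69 104
f 103 104 76
f 79 104 103
f 71 84 100
f 84 67 99
f 100 99 75
f 84 99 100
f 73 91 92
f 91 71 88
f 92 88 72
f 91 88 92
f 74 97 93
f 97 73 89
f 93 89 66
f 97 89 93



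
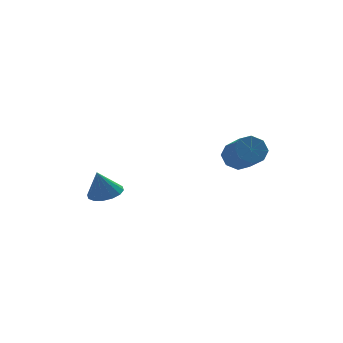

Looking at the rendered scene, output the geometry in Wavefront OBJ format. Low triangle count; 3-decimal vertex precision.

v -3.751 1.262 -3.119
v -3.077 1.85 -2.828
v -4.209 1.058 -1.641
v -3.465 2.133 -2.909
v -3.929 2.183 -3.046
v -4.346 1.986 -3.203
v -4.603 1.595 -3.336
v -4.632 1.115 -3.412
v -4.425 0.675 -3.409
v -4.038 0.392 -3.328
v -3.573 0.342 -3.191
v -3.157 0.539 -3.035
v -2.899 0.93 -2.901
v -2.87 1.41 -2.825
v 2.359 -0.994 -0.368
v 2.891 -1.291 -1.003
v 3.173 -2.743 -0.087
v 2.641 -2.446 0.548
v 3.22 -0.933 -0.537
v 3.503 -2.385 0.379
v 3.045 -0.611 0.028
v 3.328 -2.063 0.944
v 2.468 -0.513 0.361
v 2.75 -1.965 1.277
v 1.827 -0.697 0.267
v 2.109 -2.149 1.183
v 1.497 -1.055 -0.199
v 1.78 -2.507 0.717
v 1.672 -1.377 -0.764
v 1.955 -2.829 0.152
v 2.25 -1.475 -1.097
v 2.532 -2.927 -0.181
f 2 1 4
f 2 4 3
f 4 1 5
f 4 5 3
f 5 1 6
f 5 6 3
f 6 1 7
f 6 7 3
f 7 1 8
f 7 8 3
f 8 1 9
f 8 9 3
f 9 1 10
f 9 10 3
f 10 1 11
f 10 11 3
f 11 1 12
f 11 12 3
f 12 1 13
f 12 13 3
f 13 1 14
f 13 14 3
f 14 1 2
f 14 2 3
f 16 15 19
f 16 19 17
f 17 19 20
f 17 20 18
f 19 15 21
f 19 21 20
f 20 21 22
f 20 22 18
f 21 15 23
f 21 23 22
f 22 23 24
f 22 24 18
f 23 15 25
f 23 25 24
f 24 25 26
f 24 26 18
f 25 15 27
f 25 27 26
f 26 27 28
f 26 28 18
f 27 15 29
f 27 29 28
f 28 29 30
f 28 30 18
f 29 15 31
f 29 31 30
f 30 31 32
f 30 32 18
f 31 15 16
f 31 16 32
f 32 16 17
f 32 17 18



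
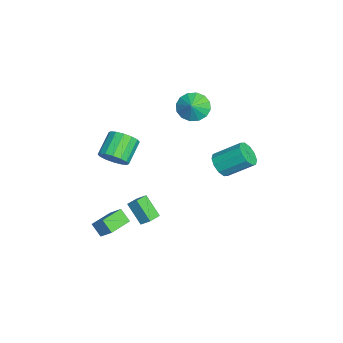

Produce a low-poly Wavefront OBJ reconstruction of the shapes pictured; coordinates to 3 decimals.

v -0.105 -3.399 0.026
v 0.519 -3.397 0.821
v -0.791 -2.739 1.848
v -1.415 -2.741 1.054
v 0.581 -2.928 0.599
v -0.729 -2.27 1.626
v 0.459 -2.585 0.224
v -0.851 -1.927 1.251
v 0.186 -2.46 -0.204
v -1.124 -1.802 0.823
v -0.165 -2.587 -0.571
v -1.475 -1.928 0.457
v -0.5 -2.931 -0.777
v -1.81 -2.273 0.25
v -0.729 -3.401 -0.768
v -2.039 -2.743 0.259
v -0.791 -3.87 -0.546
v -2.101 -3.212 0.481
v -0.669 -4.213 -0.171
v -1.979 -3.555 0.856
v -0.396 -4.338 0.257
v -1.706 -3.68 1.284
v -0.045 -4.212 0.623
v -1.355 -3.553 1.651
v 0.29 -3.867 0.83
v -1.02 -3.209 1.857
v -2.406 1.477 3.073
v -1.859 2.275 2.593
v -1.634 1.343 3.727
v -2.156 2.525 2.995
v -2.52 2.494 3.418
v -2.854 2.191 3.748
v -3.067 1.697 3.898
v -3.103 1.143 3.827
v -2.952 0.679 3.553
v -2.655 0.429 3.151
v -2.291 0.46 2.728
v -1.958 0.764 2.398
v -1.744 1.258 2.248
v -1.708 1.811 2.319
v 1.316 -1.991 -2.555
v 1.63 -1.428 -1.986
v 2.142 -1.197 -3.798
v 2.456 -0.634 -3.229
v 2.084 -2.566 -2.411
v 2.398 -2.003 -1.842
v 2.91 -1.772 -3.654
v 3.224 -1.209 -3.085
v -1.799 3.155 -1.967
v -1.386 3.615 -2.675
v -1.188 5.305 -1.461
v -1.601 4.845 -0.753
v -1.958 3.708 -2.71
v -1.76 5.398 -1.497
v -2.47 3.589 -2.462
v -2.272 5.279 -1.248
v -2.725 3.305 -2.024
v -2.527 4.995 -0.811
v -2.627 2.963 -1.565
v -2.429 4.653 -0.351
v -2.212 2.695 -1.259
v -2.014 4.385 -0.045
v -1.64 2.602 -1.223
v -1.442 4.292 -0.01
v -1.128 2.721 -1.472
v -0.93 4.411 -0.258
v -0.873 3.005 -1.909
v -0.675 4.695 -0.696
v -0.971 3.347 -2.369
v -0.773 5.037 -1.155
v 3.105 -3.068 -3.518
v 2.636 -3.592 -2.765
v 3.591 -2.408 -2.756
v 3.122 -2.931 -2.003
v 4.418 -4.129 -3.437
v 3.949 -4.652 -2.684
v 4.904 -3.468 -2.675
v 4.435 -3.992 -1.922
f 2 1 5
f 2 5 3
f 3 5 6
f 3 6 4
f 5 1 7
f 5 7 6
f 6 7 8
f 6 8 4
f 7 1 9
f 7 9 8
f 8 9 10
f 8 10 4
f 9 1 11
f 9 11 10
f 10 11 12
f 10 12 4
f 11 1 13
f 11 13 12
f 12 13 14
f 12 14 4
f 13 1 15
f 13 15 14
f 14 15 16
f 14 16 4
f 15 1 17
f 15 17 16
f 16 17 18
f 16 18 4
f 17 1 19
f 17 19 18
f 18 19 20
f 18 20 4
f 19 1 21
f 19 21 20
f 20 21 22
f 20 22 4
f 21 1 23
f 21 23 22
f 22 23 24
f 22 24 4
f 23 1 25
f 23 25 24
f 24 25 26
f 24 26 4
f 25 1 2
f 25 2 26
f 26 2 3
f 26 3 4
f 28 27 30
f 28 30 29
f 30 27 31
f 30 31 29
f 31 27 32
f 31 32 29
f 32 27 33
f 32 33 29
f 33 27 34
f 33 34 29
f 34 27 35
f 34 35 29
f 35 27 36
f 35 36 29
f 36 27 37
f 36 37 29
f 37 27 38
f 37 38 29
f 38 27 39
f 38 39 29
f 39 27 40
f 39 40 29
f 40 27 28
f 40 28 29
f 42 44 41
f 45 42 41
f 41 44 43
f 43 45 41
f 42 48 44
f 46 42 45
f 46 48 42
f 44 48 43
f 47 45 43
f 43 48 47
f 47 46 45
f 48 46 47
f 50 49 53
f 50 53 51
f 51 53 54
f 51 54 52
f 53 49 55
f 53 55 54
f 54 55 56
f 54 56 52
f 55 49 57
f 55 57 56
f 56 57 58
f 56 58 52
f 57 49 59
f 57 59 58
f 58 59 60
f 58 60 52
f 59 49 61
f 59 61 60
f 60 61 62
f 60 62 52
f 61 49 63
f 61 63 62
f 62 63 64
f 62 64 52
f 63 49 65
f 63 65 64
f 64 65 66
f 64 66 52
f 65 49 67
f 65 67 66
f 66 67 68
f 66 68 52
f 67 49 69
f 67 69 68
f 68 69 70
f 68 70 52
f 69 49 50
f 69 50 70
f 70 50 51
f 70 51 52
f 72 74 71
f 75 72 71
f 71 74 73
f 73 75 71
f 72 78 74
f 76 72 75
f 76 78 72
f 74 78 73
f 77 75 73
f 73 78 77
f 77 76 75
f 78 76 77



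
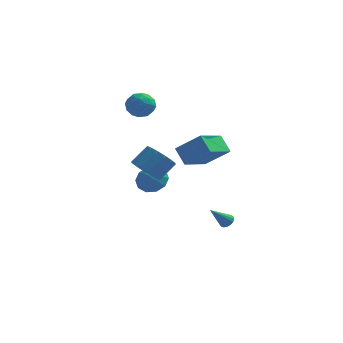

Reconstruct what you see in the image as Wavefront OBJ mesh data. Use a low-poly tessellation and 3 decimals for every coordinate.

v 0.211 -1.279 2.327
v 1.622 -1.463 3.493
v 1.075 0.524 1.565
v 2.486 0.341 2.731
v 0.834 -1.941 1.469
v 2.245 -2.124 2.635
v 1.698 -0.137 0.707
v 3.109 -0.321 1.873
v -1.725 2.522 -2.053
v -0.977 2.869 -1.469
v -1.955 1.798 -1.327
v -1.497 3.182 -1.323
v -2.104 3.242 -1.455
v -2.566 3.027 -1.816
v -2.707 2.619 -2.267
v -2.472 2.174 -2.636
v -1.952 1.862 -2.783
v -1.345 1.801 -2.65
v -0.883 2.016 -2.29
v -0.743 2.424 -1.839
v -1.617 -0.173 -0.062
v -0.758 -0.601 -0.436
v 0.015 0.124 0.508
v -0.843 0.553 0.882
v -0.827 -0.156 -0.722
v -0.053 0.569 0.222
v -1.106 0.284 -0.831
v -0.333 1.009 0.113
v -1.523 0.602 -0.734
v -0.749 1.328 0.21
v -1.965 0.713 -0.457
v -1.191 1.438 0.487
v -2.314 0.586 -0.074
v -1.54 1.311 0.87
v -2.475 0.256 0.312
v -1.702 0.981 1.256
v -2.407 -0.189 0.598
v -1.633 0.536 1.542
v -2.127 -0.629 0.707
v -1.354 0.096 1.651
v -1.711 -0.948 0.61
v -0.937 -0.222 1.554
v -1.269 -1.058 0.333
v -0.495 -0.333 1.277
v -0.92 -0.931 -0.05
v -0.146 -0.206 0.894
v -2.791 3.503 4.198
v -1.973 3.1 4.411
v -2.867 2.68 2.929
v -2.049 2.277 3.142
v -2.81 2.09 3.654
v -2.763 2.599 4.438
v -2.077 3.181 2.902
v -2.03 3.69 3.686
v -1.532 2.901 3.61
v -1.985 2.227 4.074
v -2.855 3.553 3.266
v -3.308 2.879 3.73
v -2.375 3.374 4.416
v -2.465 2.406 2.924
v -2.912 2.296 3.225
v -2.431 2.06 3.35
v -2.84 3.079 4.432
v -2.359 2.842 4.557
v -2.851 2.249 4.112
v -2.481 2.938 2.783
v -2 2.701 2.908
v -2.409 3.72 3.99
v -1.928 3.484 4.115
v -1.989 3.531 3.228
v -1.636 3.02 4.07
v -1.68 2.536 3.324
v -1.696 3.068 3.183
v -1.669 3.367 3.644
v -1.902 2.624 4.343
v -1.947 2.14 3.597
v -2.394 2.03 3.898
v -2.366 2.329 4.359
v -1.643 2.507 3.872
v -2.893 3.64 3.743
v -2.938 3.156 2.997
v -2.474 3.451 2.981
v -2.446 3.75 3.442
v -3.16 3.244 4.016
v -3.204 2.76 3.27
v -3.171 2.413 3.696
v -3.144 2.712 4.157
v -3.197 3.273 3.468
v 2.751 1.262 -4.429
v 3.172 1.168 -4.177
v 1.889 0.558 -3.251
v 3.104 1.384 -4.098
v 2.956 1.571 -4.094
v 2.76 1.688 -4.168
v 2.562 1.707 -4.301
v 2.408 1.624 -4.464
v 2.331 1.458 -4.618
v 2.351 1.247 -4.73
v 2.463 1.039 -4.772
v 2.64 0.883 -4.736
v 2.843 0.813 -4.63
v 3.024 0.846 -4.477
v 3.143 0.974 -4.314
f 2 4 1
f 5 2 1
f 1 4 3
f 3 5 1
f 2 8 4
f 6 2 5
f 6 8 2
f 4 8 3
f 7 5 3
f 3 8 7
f 7 6 5
f 8 6 7
f 10 9 12
f 10 12 11
f 12 9 13
f 12 13 11
f 13 9 14
f 13 14 11
f 14 9 15
f 14 15 11
f 15 9 16
f 15 16 11
f 16 9 17
f 16 17 11
f 17 9 18
f 17 18 11
f 18 9 19
f 18 19 11
f 19 9 20
f 19 20 11
f 20 9 10
f 20 10 11
f 22 21 25
f 22 25 23
f 23 25 26
f 23 26 24
f 25 21 27
f 25 27 26
f 26 27 28
f 26 28 24
f 27 21 29
f 27 29 28
f 28 29 30
f 28 30 24
f 29 21 31
f 29 31 30
f 30 31 32
f 30 32 24
f 31 21 33
f 31 33 32
f 32 33 34
f 32 34 24
f 33 21 35
f 33 35 34
f 34 35 36
f 34 36 24
f 35 21 37
f 35 37 36
f 36 37 38
f 36 38 24
f 37 21 39
f 37 39 38
f 38 39 40
f 38 40 24
f 39 21 41
f 39 41 40
f 40 41 42
f 40 42 24
f 41 21 43
f 41 43 42
f 42 43 44
f 42 44 24
f 43 21 45
f 43 45 44
f 44 45 46
f 44 46 24
f 45 21 22
f 45 22 46
f 46 22 23
f 46 23 24
f 47 84 63
f 84 58 87
f 63 87 52
f 84 87 63
f 47 63 59
f 63 52 64
f 59 64 48
f 63 64 59
f 47 59 68
f 59 48 69
f 68 69 54
f 59 69 68
f 47 68 80
f 68 54 83
f 80 83 57
f 68 83 80
f 47 80 84
f 80 57 88
f 84 88 58
f 80 88 84
f 48 64 75
f 64 52 78
f 75 78 56
f 64 78 75
f 52 87 65
f 87 58 86
f 65 86 51
f 87 86 65
f 58 88 85
f 88 57 81
f 85 81 49
f 88 81 85
f 57 83 82
f 83 54 70
f 82 70 53
f 83 70 82
f 54 69 74
f 69 48 71
f 74 71 55
f 69 71 74
f 50 76 62
f 76 56 77
f 62 77 51
f 76 77 62
f 50 62 60
f 62 51 61
f 60 61 49
f 62 61 60
f 50 60 67
f 60 49 66
f 67 66 53
f 60 66 67
f 50 67 72
f 67 53 73
f 72 73 55
f 67 73 72
f 50 72 76
f 72 55 79
f 76 79 56
f 72 79 76
f 51 77 65
f 77 56 78
f 65 78 52
f 77 78 65
f 49 61 85
f 61 51 86
f 85 86 58
f 61 86 85
f 53 66 82
f 66 49 81
f 82 81 57
f 66 81 82
f 55 73 74
f 73 53 70
f 74 70 54
f 73 70 74
f 56 79 75
f 79 55 71
f 75 71 48
f 79 71 75
f 90 89 92
f 90 92 91
f 92 89 93
f 92 93 91
f 93 89 94
f 93 94 91
f 94 89 95
f 94 95 91
f 95 89 96
f 95 96 91
f 96 89 97
f 96 97 91
f 97 89 98
f 97 98 91
f 98 89 99
f 98 99 91
f 99 89 100
f 99 100 91
f 100 89 101
f 100 101 91
f 101 89 102
f 101 102 91
f 102 89 103
f 102 103 91
f 103 89 90
f 103 90 91



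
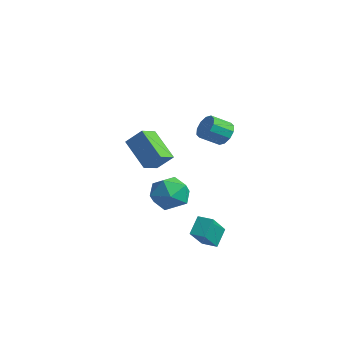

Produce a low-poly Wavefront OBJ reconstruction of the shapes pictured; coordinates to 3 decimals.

v -2.446 1.375 -0.972
v -4.058 1.428 0.278
v -2.733 2.42 -1.385
v -4.344 2.473 -0.136
v -1.756 1.907 -0.104
v -3.367 1.96 1.145
v -2.042 2.952 -0.518
v -3.654 3.005 0.732
v 3.105 -0.111 -2.93
v 2.797 0.626 -2.103
v 2.552 1.083 -4.201
v 2.245 1.821 -3.374
v 3.855 0.219 -2.946
v 3.548 0.957 -2.119
v 3.303 1.414 -4.217
v 2.995 2.151 -3.39
v -2.528 3.018 -3.055
v -1.455 3.491 -2.862
v -1.825 1.269 -2.678
v -0.752 1.742 -2.485
v -1.64 1.953 -1.724
v -2.074 3.034 -1.957
v -1.206 1.726 -3.583
v -1.64 2.807 -3.816
v -0.638 2.693 -3.189
v -0.906 2.832 -2.039
v -2.374 1.928 -3.501
v -2.642 2.067 -2.351
v 2.204 2.76 2.613
v 2.671 2.336 2.245
v 2.304 1.397 2.858
v 1.836 1.82 3.227
v 2.883 2.493 2.611
v 2.516 1.553 3.224
v 2.836 2.751 2.978
v 2.469 1.812 3.591
v 2.547 3.012 3.206
v 2.18 2.073 3.819
v 2.127 3.177 3.207
v 1.76 2.238 3.82
v 1.736 3.183 2.982
v 1.369 2.244 3.595
v 1.524 3.027 2.616
v 1.157 2.087 3.229
v 1.571 2.768 2.249
v 1.204 1.829 2.862
v 1.86 2.507 2.021
v 1.493 1.568 2.634
v 2.28 2.342 2.02
v 1.913 1.403 2.633
f 2 4 1
f 5 2 1
f 1 4 3
f 3 5 1
f 2 8 4
f 6 2 5
f 6 8 2
f 4 8 3
f 7 5 3
f 3 8 7
f 7 6 5
f 8 6 7
f 10 12 9
f 13 10 9
f 9 12 11
f 11 13 9
f 10 16 12
f 14 10 13
f 14 16 10
f 12 16 11
f 15 13 11
f 11 16 15
f 15 14 13
f 16 14 15
f 17 28 22
f 17 22 18
f 17 18 24
f 17 24 27
f 17 27 28
f 18 22 26
f 22 28 21
f 28 27 19
f 27 24 23
f 24 18 25
f 20 26 21
f 20 21 19
f 20 19 23
f 20 23 25
f 20 25 26
f 21 26 22
f 19 21 28
f 23 19 27
f 25 23 24
f 26 25 18
f 30 29 33
f 30 33 31
f 31 33 34
f 31 34 32
f 33 29 35
f 33 35 34
f 34 35 36
f 34 36 32
f 35 29 37
f 35 37 36
f 36 37 38
f 36 38 32
f 37 29 39
f 37 39 38
f 38 39 40
f 38 40 32
f 39 29 41
f 39 41 40
f 40 41 42
f 40 42 32
f 41 29 43
f 41 43 42
f 42 43 44
f 42 44 32
f 43 29 45
f 43 45 44
f 44 45 46
f 44 46 32
f 45 29 47
f 45 47 46
f 46 47 48
f 46 48 32
f 47 29 49
f 47 49 48
f 48 49 50
f 48 50 32
f 49 29 30
f 49 30 50
f 50 30 31
f 50 31 32



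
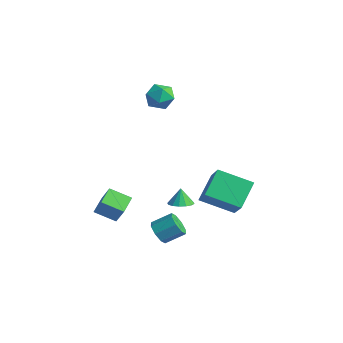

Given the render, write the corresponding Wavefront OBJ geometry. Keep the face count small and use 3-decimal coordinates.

v 1.743 -2.072 -3.133
v 2.438 -2.398 -3.27
v 3.012 -1.454 -2.605
v 2.317 -1.128 -2.467
v 2.282 -2.006 -3.692
v 2.857 -1.062 -3.027
v 1.811 -1.652 -3.787
v 2.385 -0.708 -3.121
v 1.299 -1.544 -3.498
v 1.874 -0.6 -2.832
v 1.048 -1.746 -2.995
v 1.622 -0.802 -2.33
v 1.203 -2.138 -2.573
v 1.778 -1.194 -1.908
v 1.675 -2.492 -2.479
v 2.249 -1.548 -1.813
v 2.186 -2.6 -2.768
v 2.761 -1.656 -2.102
v 0.677 0.261 -2.282
v 1.373 0.471 -2.143
v 0.423 0.439 -1.278
v 1.191 0.792 -2.246
v 0.871 0.971 -2.359
v 0.499 0.959 -2.45
v 0.175 0.761 -2.497
v -0.015 0.428 -2.486
v -0.019 0.051 -2.42
v 0.162 -0.27 -2.317
v 0.482 -0.449 -2.205
v 0.854 -0.437 -2.113
v 1.178 -0.239 -2.067
v 1.368 0.094 -2.078
v 0.91 1.289 -2.292
v 0.318 2.63 -1.115
v 2.36 2.648 -3.112
v 1.768 3.989 -1.935
v 2.232 0.691 -0.945
v 1.64 2.032 0.232
v 3.682 2.05 -1.765
v 3.09 3.391 -0.588
v -3.353 -2.745 -3.907
v -3.977 -1.756 -3.494
v -2.407 -1.894 -4.514
v -3.031 -0.905 -4.101
v -2.569 -2.755 -2.699
v -3.193 -1.766 -2.286
v -1.623 -1.904 -3.306
v -2.247 -0.915 -2.893
v -3.725 1.934 2.987
v -3.168 2.623 3.375
v -3.452 1.017 4.225
v -2.895 1.706 4.613
v -3.85 1.839 4.544
v -4.019 2.406 3.779
v -2.601 1.234 3.821
v -2.77 1.801 3.056
v -2.473 2.19 3.89
v -3.245 2.564 4.337
v -3.375 1.076 3.263
v -4.147 1.45 3.71
f 2 1 5
f 2 5 3
f 3 5 6
f 3 6 4
f 5 1 7
f 5 7 6
f 6 7 8
f 6 8 4
f 7 1 9
f 7 9 8
f 8 9 10
f 8 10 4
f 9 1 11
f 9 11 10
f 10 11 12
f 10 12 4
f 11 1 13
f 11 13 12
f 12 13 14
f 12 14 4
f 13 1 15
f 13 15 14
f 14 15 16
f 14 16 4
f 15 1 17
f 15 17 16
f 16 17 18
f 16 18 4
f 17 1 2
f 17 2 18
f 18 2 3
f 18 3 4
f 20 19 22
f 20 22 21
f 22 19 23
f 22 23 21
f 23 19 24
f 23 24 21
f 24 19 25
f 24 25 21
f 25 19 26
f 25 26 21
f 26 19 27
f 26 27 21
f 27 19 28
f 27 28 21
f 28 19 29
f 28 29 21
f 29 19 30
f 29 30 21
f 30 19 31
f 30 31 21
f 31 19 32
f 31 32 21
f 32 19 20
f 32 20 21
f 34 36 33
f 37 34 33
f 33 36 35
f 35 37 33
f 34 40 36
f 38 34 37
f 38 40 34
f 36 40 35
f 39 37 35
f 35 40 39
f 39 38 37
f 40 38 39
f 42 44 41
f 45 42 41
f 41 44 43
f 43 45 41
f 42 48 44
f 46 42 45
f 46 48 42
f 44 48 43
f 47 45 43
f 43 48 47
f 47 46 45
f 48 46 47
f 49 60 54
f 49 54 50
f 49 50 56
f 49 56 59
f 49 59 60
f 50 54 58
f 54 60 53
f 60 59 51
f 59 56 55
f 56 50 57
f 52 58 53
f 52 53 51
f 52 51 55
f 52 55 57
f 52 57 58
f 53 58 54
f 51 53 60
f 55 51 59
f 57 55 56
f 58 57 50



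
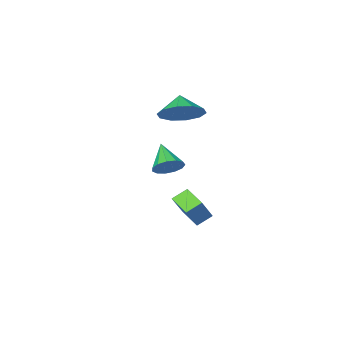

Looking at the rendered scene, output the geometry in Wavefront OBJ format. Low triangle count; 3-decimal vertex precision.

v -0.292 -2.422 3.018
v 0.25 -1.883 3.768
v -0.608 -3.138 3.762
v -0.364 -1.638 3.744
v -0.95 -1.692 3.442
v -1.285 -2.025 2.979
v -1.24 -2.509 2.531
v -0.834 -2.96 2.269
v -0.22 -3.205 2.293
v 0.366 -3.151 2.594
v 0.701 -2.818 3.058
v 0.657 -2.334 3.506
v 1.247 -0.867 0.841
v 1.953 -0.971 0.932
v 0.973 -1.993 1.679
v 1.835 -0.721 1.229
v 1.531 -0.518 1.402
v 1.136 -0.425 1.398
v 0.776 -0.473 1.216
v 0.566 -0.646 0.915
v 0.572 -0.889 0.591
v 0.792 -1.126 0.346
v 1.157 -1.28 0.258
v 1.55 -1.303 0.355
v 1.847 -1.188 0.606
v -0.339 -2.405 -3.009
v -1.062 -2.314 -2.571
v -0.416 -1.314 -3.364
v -1.14 -1.223 -2.927
v 0.48 -1.937 -1.753
v -0.244 -1.846 -1.316
v 0.402 -0.846 -2.109
v -0.321 -0.755 -1.671
f 2 1 4
f 2 4 3
f 4 1 5
f 4 5 3
f 5 1 6
f 5 6 3
f 6 1 7
f 6 7 3
f 7 1 8
f 7 8 3
f 8 1 9
f 8 9 3
f 9 1 10
f 9 10 3
f 10 1 11
f 10 11 3
f 11 1 12
f 11 12 3
f 12 1 2
f 12 2 3
f 14 13 16
f 14 16 15
f 16 13 17
f 16 17 15
f 17 13 18
f 17 18 15
f 18 13 19
f 18 19 15
f 19 13 20
f 19 20 15
f 20 13 21
f 20 21 15
f 21 13 22
f 21 22 15
f 22 13 23
f 22 23 15
f 23 13 24
f 23 24 15
f 24 13 25
f 24 25 15
f 25 13 14
f 25 14 15
f 27 29 26
f 30 27 26
f 26 29 28
f 28 30 26
f 27 33 29
f 31 27 30
f 31 33 27
f 29 33 28
f 32 30 28
f 28 33 32
f 32 31 30
f 33 31 32



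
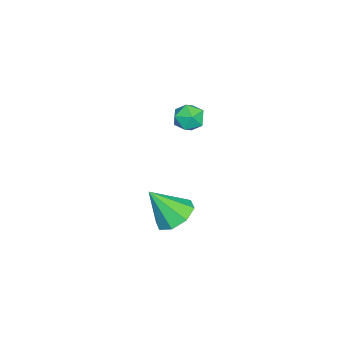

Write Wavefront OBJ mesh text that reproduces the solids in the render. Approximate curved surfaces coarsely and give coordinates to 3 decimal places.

v 0.302 0.04 3.385
v 1.102 0.223 3.512
v 0.498 -1.183 3.908
v 1.298 -1 4.035
v 0.709 -0.621 4.482
v 0.588 0.135 4.159
v 1.012 -1.095 3.261
v 0.891 -0.339 2.938
v 1.541 -0.478 3.436
v 1.354 -0.185 4.19
v 0.246 -0.775 3.23
v 0.059 -0.482 3.984
v 1.78 -0.845 -2.413
v 2.587 -1.368 -2.926
v 2.08 -1.995 -0.767
v 2.856 -0.698 -2.507
v 2.494 -0.115 -2.033
v 1.714 0.041 -1.781
v 0.973 -0.322 -1.9
v 0.704 -0.991 -2.319
v 1.065 -1.575 -2.793
v 1.845 -1.731 -3.044
f 1 12 6
f 1 6 2
f 1 2 8
f 1 8 11
f 1 11 12
f 2 6 10
f 6 12 5
f 12 11 3
f 11 8 7
f 8 2 9
f 4 10 5
f 4 5 3
f 4 3 7
f 4 7 9
f 4 9 10
f 5 10 6
f 3 5 12
f 7 3 11
f 9 7 8
f 10 9 2
f 14 13 16
f 14 16 15
f 16 13 17
f 16 17 15
f 17 13 18
f 17 18 15
f 18 13 19
f 18 19 15
f 19 13 20
f 19 20 15
f 20 13 21
f 20 21 15
f 21 13 22
f 21 22 15
f 22 13 14
f 22 14 15



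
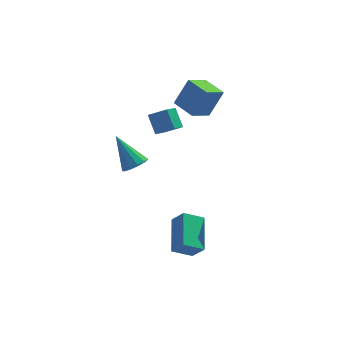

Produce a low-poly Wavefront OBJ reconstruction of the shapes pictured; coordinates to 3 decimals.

v -0.927 -1.065 1.249
v -0.476 -1.466 1.774
v -1.793 0.085 2.871
v -0.235 -1.107 1.647
v -0.213 -0.734 1.394
v -0.419 -0.467 1.095
v -0.785 -0.39 0.845
v -1.197 -0.527 0.722
v -1.523 -0.835 0.767
v -1.659 -1.217 0.965
v -1.563 -1.55 1.252
v -1.265 -1.73 1.539
v -0.86 -1.698 1.733
v 2.85 2.844 2.681
v 1.743 2.085 3.477
v 3.719 3.21 4.238
v 2.612 2.451 5.034
v 3.628 1.569 2.546
v 2.521 0.81 3.342
v 4.497 1.935 4.103
v 3.39 1.176 4.899
v 0.461 -4.421 -3.427
v 0.833 -2.396 -2.651
v 1.62 -4.377 -4.098
v 1.992 -2.352 -3.322
v 1.028 -4.888 -2.478
v 1.4 -2.863 -1.702
v 2.187 -4.844 -3.149
v 2.559 -2.819 -2.373
v 1.237 2.34 0.733
v 0.592 1.465 1.446
v 0.98 3.273 1.645
v 0.336 2.399 2.359
v 2.244 2.061 1.301
v 1.6 1.187 2.015
v 1.988 2.995 2.214
v 1.343 2.12 2.927
f 2 1 4
f 2 4 3
f 4 1 5
f 4 5 3
f 5 1 6
f 5 6 3
f 6 1 7
f 6 7 3
f 7 1 8
f 7 8 3
f 8 1 9
f 8 9 3
f 9 1 10
f 9 10 3
f 10 1 11
f 10 11 3
f 11 1 12
f 11 12 3
f 12 1 13
f 12 13 3
f 13 1 2
f 13 2 3
f 15 17 14
f 18 15 14
f 14 17 16
f 16 18 14
f 15 21 17
f 19 15 18
f 19 21 15
f 17 21 16
f 20 18 16
f 16 21 20
f 20 19 18
f 21 19 20
f 23 25 22
f 26 23 22
f 22 25 24
f 24 26 22
f 23 29 25
f 27 23 26
f 27 29 23
f 25 29 24
f 28 26 24
f 24 29 28
f 28 27 26
f 29 27 28
f 31 33 30
f 34 31 30
f 30 33 32
f 32 34 30
f 31 37 33
f 35 31 34
f 35 37 31
f 33 37 32
f 36 34 32
f 32 37 36
f 36 35 34
f 37 35 36



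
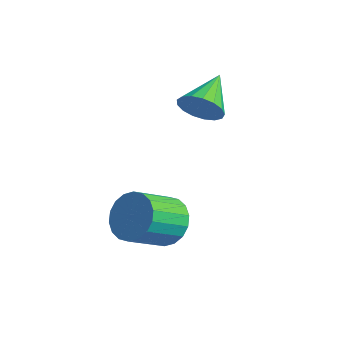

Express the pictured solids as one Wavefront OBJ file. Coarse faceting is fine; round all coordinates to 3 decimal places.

v -0.292 -0.177 -0.352
v 0.225 -0.503 -1.181
v 0.57 -1.949 -0.397
v 0.052 -1.623 0.432
v 0.549 -0.292 -0.934
v 0.894 -1.738 -0.151
v 0.707 -0.059 -0.573
v 1.051 -1.504 0.211
v 0.666 0.151 -0.167
v 1.011 -1.294 0.616
v 0.436 0.296 0.201
v 0.781 -1.149 0.985
v 0.061 0.348 0.461
v 0.406 -1.098 1.244
v -0.383 0.295 0.559
v -0.039 -1.15 1.343
v -0.81 0.149 0.477
v -0.465 -1.297 1.261
v -1.134 -0.062 0.231
v -0.789 -1.508 1.014
v -1.291 -0.296 -0.131
v -0.947 -1.741 0.653
v -1.251 -0.506 -0.536
v -0.906 -1.951 0.247
v -1.021 -0.651 -0.905
v -0.676 -2.096 -0.121
v -0.646 -0.702 -1.164
v -0.301 -2.148 -0.381
v -0.201 -0.65 -1.263
v 0.143 -2.095 -0.479
v -2.72 2.217 3.411
v -2.02 2.377 3.936
v -3.72 3.443 4.369
v -1.977 2.659 3.619
v -2.104 2.84 3.255
v -2.373 2.878 2.927
v -2.721 2.764 2.709
v -3.069 2.525 2.652
v -3.337 2.216 2.769
v -3.464 1.906 3.033
v -3.42 1.668 3.383
v -3.217 1.555 3.74
v -2.899 1.594 4.021
v -2.541 1.776 4.163
v -2.223 2.058 4.132
f 2 1 5
f 2 5 3
f 3 5 6
f 3 6 4
f 5 1 7
f 5 7 6
f 6 7 8
f 6 8 4
f 7 1 9
f 7 9 8
f 8 9 10
f 8 10 4
f 9 1 11
f 9 11 10
f 10 11 12
f 10 12 4
f 11 1 13
f 11 13 12
f 12 13 14
f 12 14 4
f 13 1 15
f 13 15 14
f 14 15 16
f 14 16 4
f 15 1 17
f 15 17 16
f 16 17 18
f 16 18 4
f 17 1 19
f 17 19 18
f 18 19 20
f 18 20 4
f 19 1 21
f 19 21 20
f 20 21 22
f 20 22 4
f 21 1 23
f 21 23 22
f 22 23 24
f 22 24 4
f 23 1 25
f 23 25 24
f 24 25 26
f 24 26 4
f 25 1 27
f 25 27 26
f 26 27 28
f 26 28 4
f 27 1 29
f 27 29 28
f 28 29 30
f 28 30 4
f 29 1 2
f 29 2 30
f 30 2 3
f 30 3 4
f 32 31 34
f 32 34 33
f 34 31 35
f 34 35 33
f 35 31 36
f 35 36 33
f 36 31 37
f 36 37 33
f 37 31 38
f 37 38 33
f 38 31 39
f 38 39 33
f 39 31 40
f 39 40 33
f 40 31 41
f 40 41 33
f 41 31 42
f 41 42 33
f 42 31 43
f 42 43 33
f 43 31 44
f 43 44 33
f 44 31 45
f 44 45 33
f 45 31 32
f 45 32 33



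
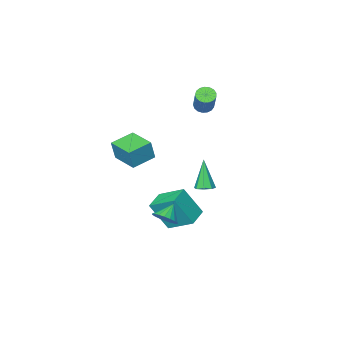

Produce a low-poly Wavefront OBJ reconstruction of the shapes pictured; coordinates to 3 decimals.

v -0.475 1.217 -0.802
v 0.115 1.234 -0.698
v -0.785 0.623 1.062
v -0.091 1.633 -0.605
v -0.522 1.789 -0.627
v -0.926 1.61 -0.751
v -1.066 1.2 -0.905
v -0.86 0.801 -0.998
v -0.429 0.645 -0.976
v -0.025 0.824 -0.852
v 2.881 2.272 -1.615
v 3.384 2.438 -1.055
v 2.119 1.988 -0.845
v 3.223 2.737 -1.104
v 2.994 2.943 -1.254
v 2.743 3.017 -1.476
v 2.52 2.943 -1.725
v 2.367 2.736 -1.952
v 2.317 2.438 -2.112
v 2.379 2.106 -2.174
v 2.54 1.808 -2.125
v 2.768 1.601 -1.975
v 3.019 1.528 -1.754
v 3.243 1.602 -1.505
v 3.395 1.808 -1.278
v 3.445 2.107 -1.117
v 0.108 -0.567 -3.818
v -0.567 0.891 -2.92
v 1.203 0.09 -4.06
v 0.529 1.547 -3.161
v 0.911 -1.267 -2.079
v 0.237 0.19 -1.18
v 2.007 -0.611 -2.32
v 1.332 0.847 -1.422
v -3.139 -2.77 3.239
v -2.812 -3.227 3.45
v -2.114 -2.026 4.971
v -2.441 -1.57 4.761
v -2.636 -3.096 3.266
v -1.938 -1.895 4.787
v -2.575 -2.89 3.075
v -1.877 -1.689 4.596
v -2.643 -2.657 2.922
v -1.945 -1.456 4.443
v -2.824 -2.45 2.842
v -2.126 -1.249 4.363
v -3.078 -2.316 2.853
v -2.38 -1.115 4.374
v -3.346 -2.286 2.952
v -2.648 -1.085 4.473
v -3.566 -2.367 3.117
v -2.868 -1.167 4.639
v -3.689 -2.541 3.311
v -2.991 -1.34 4.832
v -3.685 -2.767 3.487
v -2.987 -1.566 5.009
v -3.557 -2.994 3.608
v -2.859 -1.793 5.129
v -3.332 -3.17 3.643
v -2.634 -1.969 5.165
v -3.064 -3.254 3.586
v -2.366 -2.053 5.108
v 3.065 -0.137 2.889
v 3.354 -0.089 4.115
v 2.986 1.51 2.843
v 3.276 1.559 4.068
v 4.484 -0.079 2.552
v 4.774 -0.03 3.777
v 4.406 1.569 2.505
v 4.695 1.617 3.731
f 2 1 4
f 2 4 3
f 4 1 5
f 4 5 3
f 5 1 6
f 5 6 3
f 6 1 7
f 6 7 3
f 7 1 8
f 7 8 3
f 8 1 9
f 8 9 3
f 9 1 10
f 9 10 3
f 10 1 2
f 10 2 3
f 12 11 14
f 12 14 13
f 14 11 15
f 14 15 13
f 15 11 16
f 15 16 13
f 16 11 17
f 16 17 13
f 17 11 18
f 17 18 13
f 18 11 19
f 18 19 13
f 19 11 20
f 19 20 13
f 20 11 21
f 20 21 13
f 21 11 22
f 21 22 13
f 22 11 23
f 22 23 13
f 23 11 24
f 23 24 13
f 24 11 25
f 24 25 13
f 25 11 26
f 25 26 13
f 26 11 12
f 26 12 13
f 28 30 27
f 31 28 27
f 27 30 29
f 29 31 27
f 28 34 30
f 32 28 31
f 32 34 28
f 30 34 29
f 33 31 29
f 29 34 33
f 33 32 31
f 34 32 33
f 36 35 39
f 36 39 37
f 37 39 40
f 37 40 38
f 39 35 41
f 39 41 40
f 40 41 42
f 40 42 38
f 41 35 43
f 41 43 42
f 42 43 44
f 42 44 38
f 43 35 45
f 43 45 44
f 44 45 46
f 44 46 38
f 45 35 47
f 45 47 46
f 46 47 48
f 46 48 38
f 47 35 49
f 47 49 48
f 48 49 50
f 48 50 38
f 49 35 51
f 49 51 50
f 50 51 52
f 50 52 38
f 51 35 53
f 51 53 52
f 52 53 54
f 52 54 38
f 53 35 55
f 53 55 54
f 54 55 56
f 54 56 38
f 55 35 57
f 55 57 56
f 56 57 58
f 56 58 38
f 57 35 59
f 57 59 58
f 58 59 60
f 58 60 38
f 59 35 61
f 59 61 60
f 60 61 62
f 60 62 38
f 61 35 36
f 61 36 62
f 62 36 37
f 62 37 38
f 64 66 63
f 67 64 63
f 63 66 65
f 65 67 63
f 64 70 66
f 68 64 67
f 68 70 64
f 66 70 65
f 69 67 65
f 65 70 69
f 69 68 67
f 70 68 69



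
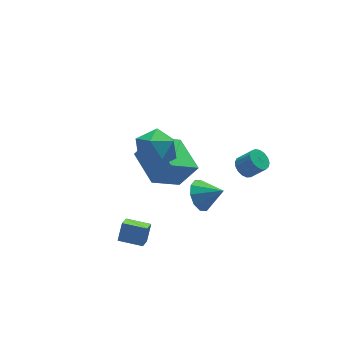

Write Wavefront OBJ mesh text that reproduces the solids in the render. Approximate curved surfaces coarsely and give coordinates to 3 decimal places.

v -2.134 0.106 1.129
v -1.159 0.403 0.439
v -1.681 -1.823 0.941
v -0.706 -1.526 0.251
v -0.717 -1.253 1.451
v -0.997 -0.061 1.567
v -1.843 -1.359 -0.187
v -2.123 -0.167 -0.071
v -0.979 -0.503 -0.374
v -0.283 -0.438 0.638
v -2.557 -0.982 0.742
v -1.861 -0.917 1.754
v 2.778 -2.411 -1.565
v 3.088 -2.803 -1.997
v 3.672 -3.3 -1.127
v 3.362 -2.909 -0.695
v 3.275 -2.549 -1.977
v 3.859 -3.046 -1.107
v 3.348 -2.263 -1.863
v 3.932 -2.761 -0.993
v 3.29 -2.012 -1.681
v 3.875 -2.509 -0.811
v 3.116 -1.852 -1.472
v 3.7 -2.349 -0.602
v 2.863 -1.82 -1.285
v 3.447 -2.317 -0.414
v 2.592 -1.924 -1.161
v 3.176 -2.421 -0.291
v 2.362 -2.139 -1.131
v 2.947 -2.636 -0.26
v 2.229 -2.417 -1.199
v 2.813 -2.914 -0.329
v 2.221 -2.693 -1.352
v 2.805 -3.19 -0.482
v 2.34 -2.905 -1.553
v 2.924 -3.402 -0.683
v 2.56 -3.004 -1.757
v 3.144 -3.501 -0.887
v 2.83 -2.967 -1.917
v 3.414 -3.464 -1.047
v 0.165 -2.514 -2.53
v 0.873 -2.363 -3.161
v 1.015 -3.326 -1.77
v 0.904 -1.941 -2.745
v 0.654 -1.738 -2.247
v 0.216 -1.831 -1.857
v -0.241 -2.185 -1.724
v -0.543 -2.665 -1.899
v -0.575 -3.087 -2.315
v -0.324 -3.29 -2.813
v 0.113 -3.197 -3.202
v 0.57 -2.843 -3.335
v -3.659 -3.411 -3.935
v -3.193 -3.017 -3.069
v -4.602 -2.507 -3.84
v -4.136 -2.113 -2.973
v -3.084 -2.747 -4.547
v -2.618 -2.353 -3.68
v -4.027 -1.843 -4.451
v -3.561 -1.449 -3.585
v 0.157 -0.292 -3.792
v -1.536 -0.421 -2.523
v 0.286 1.849 -3.402
v -1.407 1.72 -2.133
v 1.127 -0.58 -2.527
v -0.566 -0.709 -1.258
v 1.256 1.561 -2.137
v -0.437 1.432 -0.868
f 1 12 6
f 1 6 2
f 1 2 8
f 1 8 11
f 1 11 12
f 2 6 10
f 6 12 5
f 12 11 3
f 11 8 7
f 8 2 9
f 4 10 5
f 4 5 3
f 4 3 7
f 4 7 9
f 4 9 10
f 5 10 6
f 3 5 12
f 7 3 11
f 9 7 8
f 10 9 2
f 14 13 17
f 14 17 15
f 15 17 18
f 15 18 16
f 17 13 19
f 17 19 18
f 18 19 20
f 18 20 16
f 19 13 21
f 19 21 20
f 20 21 22
f 20 22 16
f 21 13 23
f 21 23 22
f 22 23 24
f 22 24 16
f 23 13 25
f 23 25 24
f 24 25 26
f 24 26 16
f 25 13 27
f 25 27 26
f 26 27 28
f 26 28 16
f 27 13 29
f 27 29 28
f 28 29 30
f 28 30 16
f 29 13 31
f 29 31 30
f 30 31 32
f 30 32 16
f 31 13 33
f 31 33 32
f 32 33 34
f 32 34 16
f 33 13 35
f 33 35 34
f 34 35 36
f 34 36 16
f 35 13 37
f 35 37 36
f 36 37 38
f 36 38 16
f 37 13 39
f 37 39 38
f 38 39 40
f 38 40 16
f 39 13 14
f 39 14 40
f 40 14 15
f 40 15 16
f 42 41 44
f 42 44 43
f 44 41 45
f 44 45 43
f 45 41 46
f 45 46 43
f 46 41 47
f 46 47 43
f 47 41 48
f 47 48 43
f 48 41 49
f 48 49 43
f 49 41 50
f 49 50 43
f 50 41 51
f 50 51 43
f 51 41 52
f 51 52 43
f 52 41 42
f 52 42 43
f 54 56 53
f 57 54 53
f 53 56 55
f 55 57 53
f 54 60 56
f 58 54 57
f 58 60 54
f 56 60 55
f 59 57 55
f 55 60 59
f 59 58 57
f 60 58 59
f 62 64 61
f 65 62 61
f 61 64 63
f 63 65 61
f 62 68 64
f 66 62 65
f 66 68 62
f 64 68 63
f 67 65 63
f 63 68 67
f 67 66 65
f 68 66 67



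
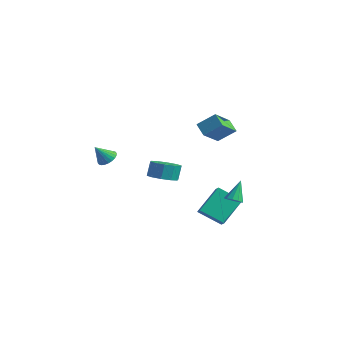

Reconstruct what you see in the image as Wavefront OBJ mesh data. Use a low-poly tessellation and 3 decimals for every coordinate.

v -3.283 -2.923 0.716
v -2.733 -2.69 1.041
v -3.597 -3.617 1.744
v -2.914 -2.508 1.108
v -3.152 -2.389 1.115
v -3.409 -2.352 1.062
v -3.647 -2.402 0.956
v -3.829 -2.531 0.813
v -3.929 -2.72 0.655
v -3.93 -2.94 0.507
v -3.832 -3.157 0.39
v -3.651 -3.339 0.323
v -3.414 -3.457 0.316
v -3.157 -3.495 0.369
v -2.919 -3.445 0.475
v -2.736 -3.316 0.618
v -2.637 -3.127 0.776
v -2.636 -2.907 0.924
v 0.835 -2.417 0.341
v 1.718 -2.096 0.311
v 1.609 -1.703 1.289
v 0.725 -2.023 1.319
v 1.369 -1.68 0.105
v 1.259 -1.287 1.083
v 0.816 -1.545 -0.011
v 0.706 -1.152 0.967
v 0.27 -1.743 0.007
v 0.161 -1.35 0.985
v -0.06 -2.199 0.153
v -0.17 -1.805 1.131
v -0.049 -2.737 0.371
v -0.158 -2.344 1.349
v 0.301 -3.153 0.577
v 0.191 -2.76 1.555
v 0.854 -3.288 0.693
v 0.744 -2.895 1.671
v 1.399 -3.09 0.675
v 1.29 -2.697 1.653
v 1.73 -2.635 0.529
v 1.62 -2.241 1.507
v 0.083 1.231 -4.099
v 0.06 2.84 -2.75
v 1.337 2.017 -5.015
v 1.314 3.626 -3.665
v 0.686 0.834 -3.615
v 0.663 2.443 -2.265
v 1.94 1.62 -4.53
v 1.917 3.229 -3.181
v 1.277 -0.079 4.051
v 2.067 0.648 4.887
v 1.02 1.394 3.014
v 1.81 2.121 3.849
v 2.07 -0.321 3.511
v 2.86 0.406 4.346
v 1.813 1.152 2.473
v 2.603 1.879 3.309
v 2.389 1.925 -2.529
v 2.963 2.06 -2.521
v 2.171 2.775 -1.251
v 2.79 2.313 -2.719
v 2.464 2.418 -2.844
v 2.109 2.334 -2.849
v 1.861 2.094 -2.731
v 1.814 1.79 -2.536
v 1.987 1.537 -2.339
v 2.313 1.432 -2.213
v 2.668 1.515 -2.209
v 2.916 1.755 -2.326
f 2 1 4
f 2 4 3
f 4 1 5
f 4 5 3
f 5 1 6
f 5 6 3
f 6 1 7
f 6 7 3
f 7 1 8
f 7 8 3
f 8 1 9
f 8 9 3
f 9 1 10
f 9 10 3
f 10 1 11
f 10 11 3
f 11 1 12
f 11 12 3
f 12 1 13
f 12 13 3
f 13 1 14
f 13 14 3
f 14 1 15
f 14 15 3
f 15 1 16
f 15 16 3
f 16 1 17
f 16 17 3
f 17 1 18
f 17 18 3
f 18 1 2
f 18 2 3
f 20 19 23
f 20 23 21
f 21 23 24
f 21 24 22
f 23 19 25
f 23 25 24
f 24 25 26
f 24 26 22
f 25 19 27
f 25 27 26
f 26 27 28
f 26 28 22
f 27 19 29
f 27 29 28
f 28 29 30
f 28 30 22
f 29 19 31
f 29 31 30
f 30 31 32
f 30 32 22
f 31 19 33
f 31 33 32
f 32 33 34
f 32 34 22
f 33 19 35
f 33 35 34
f 34 35 36
f 34 36 22
f 35 19 37
f 35 37 36
f 36 37 38
f 36 38 22
f 37 19 39
f 37 39 38
f 38 39 40
f 38 40 22
f 39 19 20
f 39 20 40
f 40 20 21
f 40 21 22
f 42 44 41
f 45 42 41
f 41 44 43
f 43 45 41
f 42 48 44
f 46 42 45
f 46 48 42
f 44 48 43
f 47 45 43
f 43 48 47
f 47 46 45
f 48 46 47
f 50 52 49
f 53 50 49
f 49 52 51
f 51 53 49
f 50 56 52
f 54 50 53
f 54 56 50
f 52 56 51
f 55 53 51
f 51 56 55
f 55 54 53
f 56 54 55
f 58 57 60
f 58 60 59
f 60 57 61
f 60 61 59
f 61 57 62
f 61 62 59
f 62 57 63
f 62 63 59
f 63 57 64
f 63 64 59
f 64 57 65
f 64 65 59
f 65 57 66
f 65 66 59
f 66 57 67
f 66 67 59
f 67 57 68
f 67 68 59
f 68 57 58
f 68 58 59



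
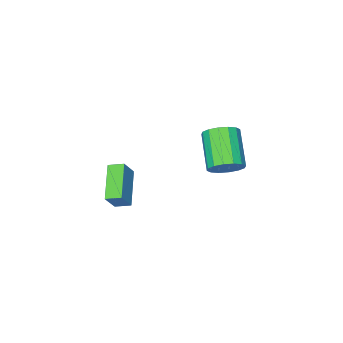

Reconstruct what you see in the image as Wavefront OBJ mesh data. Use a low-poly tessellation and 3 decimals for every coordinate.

v -2.938 2.356 1.626
v -2.548 1.728 1.095
v -3.472 0.216 2.203
v -3.862 0.844 2.734
v -2.242 1.798 1.446
v -3.166 0.287 2.554
v -2.122 2.018 1.845
v -3.046 0.506 2.953
v -2.221 2.328 2.185
v -3.145 0.816 3.294
v -2.512 2.646 2.376
v -3.436 1.134 3.484
v -2.917 2.886 2.365
v -3.841 1.374 3.474
v -3.328 2.984 2.157
v -4.252 1.472 3.265
v -3.634 2.913 1.806
v -4.558 1.402 2.914
v -3.754 2.694 1.407
v -4.678 1.182 2.515
v -3.655 2.384 1.066
v -4.579 0.872 2.175
v -3.364 2.066 0.876
v -4.288 0.554 1.984
v -2.959 1.826 0.886
v -3.883 0.314 1.995
v 1.166 -0.475 1.648
v 1.783 -0.368 2.66
v 0.679 0.115 1.883
v 1.295 0.222 2.895
v 2.325 0.818 0.805
v 2.941 0.925 1.817
v 1.837 1.408 1.04
v 2.454 1.515 2.052
f 2 1 5
f 2 5 3
f 3 5 6
f 3 6 4
f 5 1 7
f 5 7 6
f 6 7 8
f 6 8 4
f 7 1 9
f 7 9 8
f 8 9 10
f 8 10 4
f 9 1 11
f 9 11 10
f 10 11 12
f 10 12 4
f 11 1 13
f 11 13 12
f 12 13 14
f 12 14 4
f 13 1 15
f 13 15 14
f 14 15 16
f 14 16 4
f 15 1 17
f 15 17 16
f 16 17 18
f 16 18 4
f 17 1 19
f 17 19 18
f 18 19 20
f 18 20 4
f 19 1 21
f 19 21 20
f 20 21 22
f 20 22 4
f 21 1 23
f 21 23 22
f 22 23 24
f 22 24 4
f 23 1 25
f 23 25 24
f 24 25 26
f 24 26 4
f 25 1 2
f 25 2 26
f 26 2 3
f 26 3 4
f 28 30 27
f 31 28 27
f 27 30 29
f 29 31 27
f 28 34 30
f 32 28 31
f 32 34 28
f 30 34 29
f 33 31 29
f 29 34 33
f 33 32 31
f 34 32 33

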